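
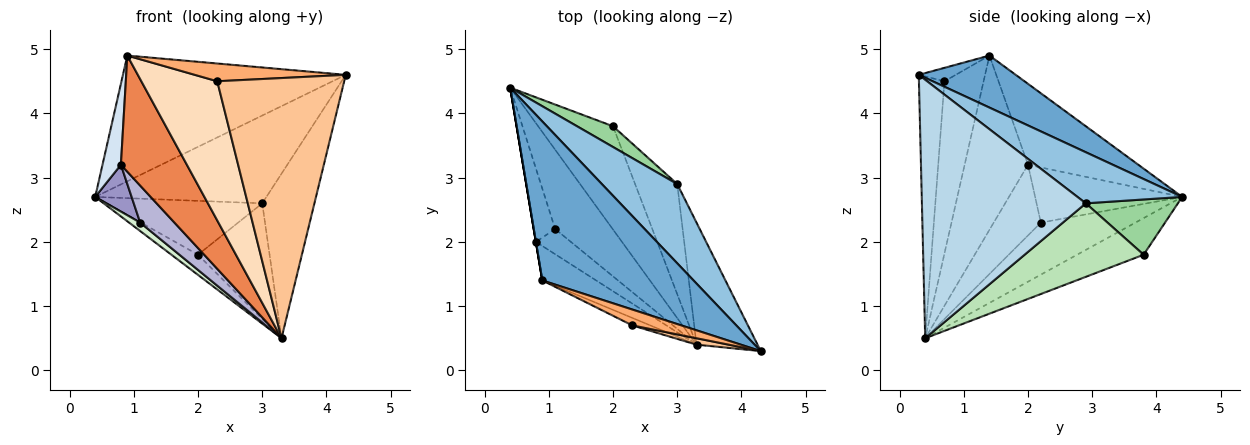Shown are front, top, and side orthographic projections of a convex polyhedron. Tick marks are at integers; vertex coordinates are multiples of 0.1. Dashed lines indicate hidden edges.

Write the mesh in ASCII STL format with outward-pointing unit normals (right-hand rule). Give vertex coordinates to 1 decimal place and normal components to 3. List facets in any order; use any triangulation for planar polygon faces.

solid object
 facet normal 0.261 0.599 0.757
  outer loop
   vertex 0.9 1.4 4.9
   vertex 4.3 0.3 4.6
   vertex 0.4 4.4 2.7
  endloop
 endfacet
 facet normal 0.413 0.676 0.610
  outer loop
   vertex 3.0 2.9 2.6
   vertex 0.4 4.4 2.7
   vertex 4.3 0.3 4.6
  endloop
 endfacet
 facet normal 0.930 0.296 -0.220
  outer loop
   vertex 3.0 2.9 2.6
   vertex 4.3 0.3 4.6
   vertex 3.3 0.4 0.5
  endloop
 endfacet
 facet normal -0.986 -0.164 0.000
  outer loop
   vertex 0.8 2.0 3.2
   vertex 0.9 1.4 4.9
   vertex 0.4 4.4 2.7
  endloop
 endfacet
 facet normal -0.677 -0.705 -0.209
  outer loop
   vertex 0.8 2.0 3.2
   vertex 3.3 0.4 0.5
   vertex 0.9 1.4 4.9
  endloop
 endfacet
 facet normal -0.179 -0.734 0.656
  outer loop
   vertex 2.3 0.7 4.5
   vertex 4.3 0.3 4.6
   vertex 0.9 1.4 4.9
  endloop
 endfacet
 facet normal -0.197 -0.980 0.024
  outer loop
   vertex 2.3 0.7 4.5
   vertex 3.3 0.4 0.5
   vertex 4.3 0.3 4.6
  endloop
 endfacet
 facet normal -0.458 -0.888 -0.048
  outer loop
   vertex 2.3 0.7 4.5
   vertex 0.9 1.4 4.9
   vertex 3.3 0.4 0.5
  endloop
 endfacet
 facet normal -0.433 0.173 -0.885
  outer loop
   vertex 2.0 3.8 1.8
   vertex 3.3 0.4 0.5
   vertex 0.4 4.4 2.7
  endloop
 endfacet
 facet normal 0.483 0.817 0.315
  outer loop
   vertex 2.0 3.8 1.8
   vertex 0.4 4.4 2.7
   vertex 3.0 2.9 2.6
  endloop
 endfacet
 facet normal 0.769 0.463 -0.441
  outer loop
   vertex 2.0 3.8 1.8
   vertex 3.0 2.9 2.6
   vertex 3.3 0.4 0.5
  endloop
 endfacet
 facet normal -0.669 -0.078 -0.739
  outer loop
   vertex 1.1 2.2 2.3
   vertex 0.4 4.4 2.7
   vertex 3.3 0.4 0.5
  endloop
 endfacet
 facet normal -0.908 -0.225 -0.353
  outer loop
   vertex 1.1 2.2 2.3
   vertex 0.8 2.0 3.2
   vertex 0.4 4.4 2.7
  endloop
 endfacet
 facet normal -0.751 -0.546 -0.372
  outer loop
   vertex 1.1 2.2 2.3
   vertex 3.3 0.4 0.5
   vertex 0.8 2.0 3.2
  endloop
 endfacet
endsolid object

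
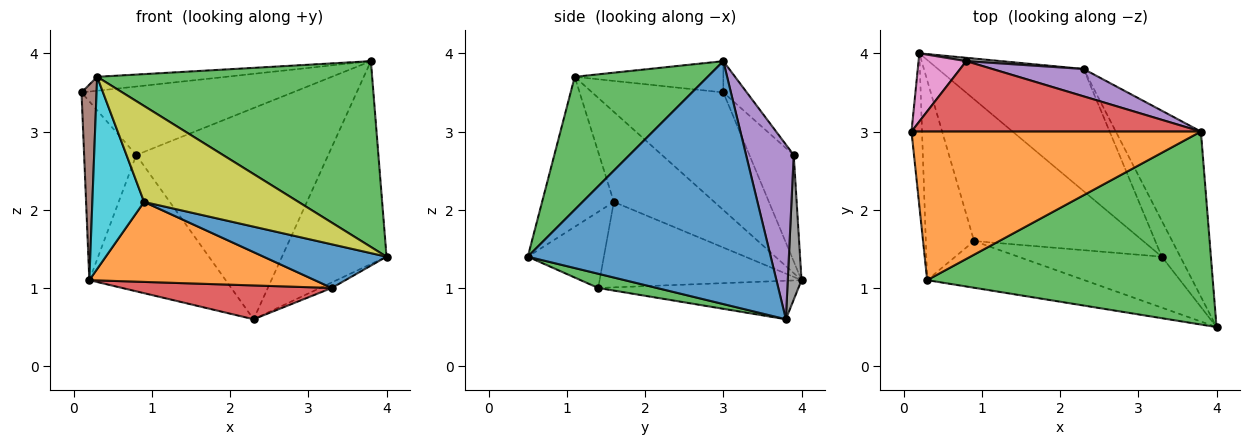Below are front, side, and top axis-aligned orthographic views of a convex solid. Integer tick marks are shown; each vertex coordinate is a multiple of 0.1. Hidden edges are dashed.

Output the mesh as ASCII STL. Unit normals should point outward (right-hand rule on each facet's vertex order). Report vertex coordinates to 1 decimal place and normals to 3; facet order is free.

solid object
 facet normal 0.874 0.376 -0.306
  outer loop
   vertex 2.3 3.8 0.6
   vertex 3.8 3.0 3.9
   vertex 4.0 0.5 1.4
  endloop
 endfacet
 facet normal -0.107 0.093 0.990
  outer loop
   vertex 0.3 1.1 3.7
   vertex 3.8 3.0 3.9
   vertex 0.1 3.0 3.5
  endloop
 endfacet
 facet normal 0.318 -0.658 0.683
  outer loop
   vertex 0.3 1.1 3.7
   vertex 4.0 0.5 1.4
   vertex 3.8 3.0 3.9
  endloop
 endfacet
 facet normal -0.077 0.695 0.715
  outer loop
   vertex 0.8 3.9 2.7
   vertex 0.1 3.0 3.5
   vertex 3.8 3.0 3.9
  endloop
 endfacet
 facet normal 0.239 0.963 0.125
  outer loop
   vertex 0.8 3.9 2.7
   vertex 3.8 3.0 3.9
   vertex 2.3 3.8 0.6
  endloop
 endfacet
 facet normal -0.990 -0.113 -0.089
  outer loop
   vertex 0.2 4.0 1.1
   vertex 0.3 1.1 3.7
   vertex 0.1 3.0 3.5
  endloop
 endfacet
 facet normal -0.622 0.732 0.279
  outer loop
   vertex 0.2 4.0 1.1
   vertex 0.1 3.0 3.5
   vertex 0.8 3.9 2.7
  endloop
 endfacet
 facet normal 0.101 0.995 0.024
  outer loop
   vertex 0.2 4.0 1.1
   vertex 0.8 3.9 2.7
   vertex 2.3 3.8 0.6
  endloop
 endfacet
 facet normal -0.386 -0.830 -0.404
  outer loop
   vertex 0.9 1.6 2.1
   vertex 4.0 0.5 1.4
   vertex 0.3 1.1 3.7
  endloop
 endfacet
 facet normal -0.803 -0.413 -0.430
  outer loop
   vertex 0.9 1.6 2.1
   vertex 0.3 1.1 3.7
   vertex 0.2 4.0 1.1
  endloop
 endfacet
 facet normal -0.373 -0.603 -0.705
  outer loop
   vertex 3.3 1.4 1.0
   vertex 4.0 0.5 1.4
   vertex 0.9 1.6 2.1
  endloop
 endfacet
 facet normal -0.403 -0.450 -0.797
  outer loop
   vertex 3.3 1.4 1.0
   vertex 0.9 1.6 2.1
   vertex 0.2 4.0 1.1
  endloop
 endfacet
 facet normal 0.605 0.121 -0.787
  outer loop
   vertex 3.3 1.4 1.0
   vertex 2.3 3.8 0.6
   vertex 4.0 0.5 1.4
  endloop
 endfacet
 facet normal -0.247 -0.259 -0.934
  outer loop
   vertex 3.3 1.4 1.0
   vertex 0.2 4.0 1.1
   vertex 2.3 3.8 0.6
  endloop
 endfacet
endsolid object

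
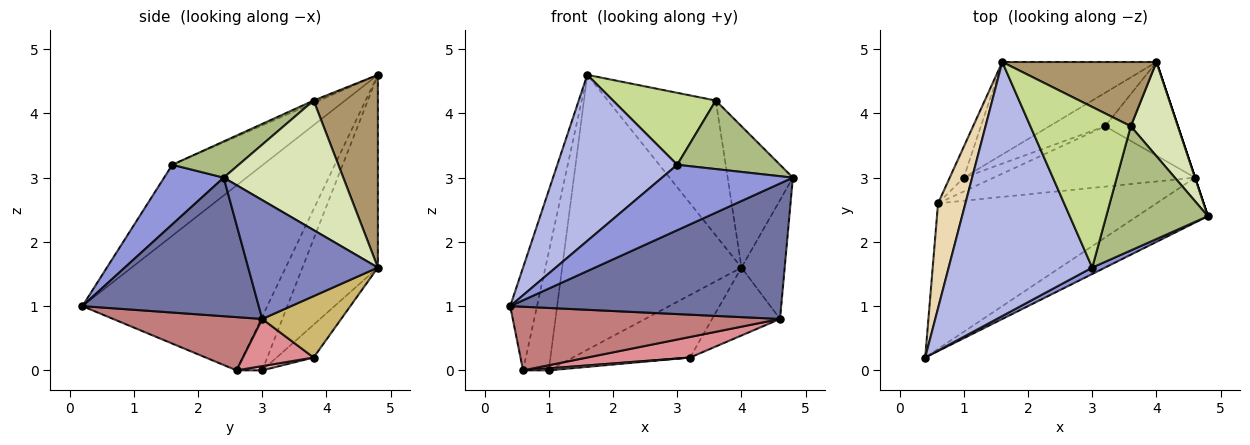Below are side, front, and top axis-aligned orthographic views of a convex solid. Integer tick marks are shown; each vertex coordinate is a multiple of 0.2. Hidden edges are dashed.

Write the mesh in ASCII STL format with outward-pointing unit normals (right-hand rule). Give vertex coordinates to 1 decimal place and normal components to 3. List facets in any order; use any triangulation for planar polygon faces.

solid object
 facet normal 0.526 -0.807 -0.268
  outer loop
   vertex 4.6 3.0 0.8
   vertex 4.8 2.4 3.0
   vertex 0.4 0.2 1.0
  endloop
 endfacet
 facet normal 0.949 0.316 0.000
  outer loop
   vertex 4.6 3.0 0.8
   vertex 4.0 4.8 1.6
   vertex 4.8 2.4 3.0
  endloop
 endfacet
 facet normal 0.413 -0.906 0.089
  outer loop
   vertex 3.0 1.6 3.2
   vertex 0.4 0.2 1.0
   vertex 4.8 2.4 3.0
  endloop
 endfacet
 facet normal -0.382 -0.506 0.773
  outer loop
   vertex 3.0 1.6 3.2
   vertex 1.6 4.8 4.6
   vertex 0.4 0.2 1.0
  endloop
 endfacet
 facet normal -0.370 0.880 -0.296
  outer loop
   vertex 1.0 3.0 0.0
   vertex 1.6 4.8 4.6
   vertex 4.0 4.8 1.6
  endloop
 endfacet
 facet normal 0.298 -0.461 0.836
  outer loop
   vertex 3.6 3.8 4.2
   vertex 3.0 1.6 3.2
   vertex 4.8 2.4 3.0
  endloop
 endfacet
 facet normal -0.022 -0.409 0.912
  outer loop
   vertex 3.6 3.8 4.2
   vertex 1.6 4.8 4.6
   vertex 3.0 1.6 3.2
  endloop
 endfacet
 facet normal 0.836 0.456 0.304
  outer loop
   vertex 3.6 3.8 4.2
   vertex 4.8 2.4 3.0
   vertex 4.0 4.8 1.6
  endloop
 endfacet
 facet normal 0.473 0.795 0.379
  outer loop
   vertex 3.6 3.8 4.2
   vertex 4.0 4.8 1.6
   vertex 1.6 4.8 4.6
  endloop
 endfacet
 facet normal 0.564 0.485 -0.669
  outer loop
   vertex 3.2 3.8 0.2
   vertex 4.0 4.8 1.6
   vertex 4.6 3.0 0.8
  endloop
 endfacet
 facet normal -0.268 0.850 -0.454
  outer loop
   vertex 3.2 3.8 0.2
   vertex 1.0 3.0 0.0
   vertex 4.0 4.8 1.6
  endloop
 endfacet
 facet normal -0.979 0.142 0.145
  outer loop
   vertex 0.6 2.6 0.0
   vertex 0.4 0.2 1.0
   vertex 1.6 4.8 4.6
  endloop
 endfacet
 facet normal -0.695 0.695 -0.181
  outer loop
   vertex 0.6 2.6 0.0
   vertex 1.6 4.8 4.6
   vertex 1.0 3.0 0.0
  endloop
 endfacet
 facet normal 0.218 -0.391 -0.894
  outer loop
   vertex 0.6 2.6 0.0
   vertex 4.6 3.0 0.8
   vertex 0.4 0.2 1.0
  endloop
 endfacet
 facet normal 0.216 -0.315 -0.924
  outer loop
   vertex 0.6 2.6 0.0
   vertex 3.2 3.8 0.2
   vertex 4.6 3.0 0.8
  endloop
 endfacet
 facet normal 0.140 -0.140 -0.980
  outer loop
   vertex 0.6 2.6 0.0
   vertex 1.0 3.0 0.0
   vertex 3.2 3.8 0.2
  endloop
 endfacet
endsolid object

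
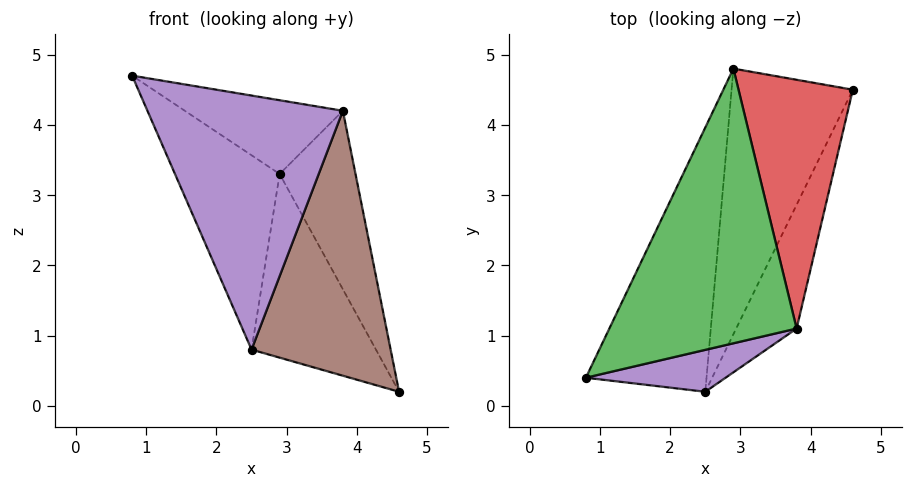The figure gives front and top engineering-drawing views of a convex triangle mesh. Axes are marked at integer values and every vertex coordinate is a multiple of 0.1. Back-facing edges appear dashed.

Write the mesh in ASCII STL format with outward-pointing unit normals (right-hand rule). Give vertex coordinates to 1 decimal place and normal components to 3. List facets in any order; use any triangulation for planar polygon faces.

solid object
 facet normal -0.872 0.290 -0.395
  outer loop
   vertex 2.5 0.2 0.8
   vertex 0.8 0.4 4.7
   vertex 2.9 4.8 3.3
  endloop
 endfacet
 facet normal -0.814 0.331 -0.478
  outer loop
   vertex 2.5 0.2 0.8
   vertex 2.9 4.8 3.3
   vertex 4.6 4.5 0.2
  endloop
 endfacet
 facet normal 0.100 0.258 0.961
  outer loop
   vertex 3.8 1.1 4.2
   vertex 2.9 4.8 3.3
   vertex 0.8 0.4 4.7
  endloop
 endfacet
 facet normal 0.846 0.311 0.434
  outer loop
   vertex 3.8 1.1 4.2
   vertex 4.6 4.5 0.2
   vertex 2.9 4.8 3.3
  endloop
 endfacet
 facet normal 0.249 -0.956 0.158
  outer loop
   vertex 3.8 1.1 4.2
   vertex 0.8 0.4 4.7
   vertex 2.5 0.2 0.8
  endloop
 endfacet
 facet normal 0.866 -0.453 -0.211
  outer loop
   vertex 3.8 1.1 4.2
   vertex 2.5 0.2 0.8
   vertex 4.6 4.5 0.2
  endloop
 endfacet
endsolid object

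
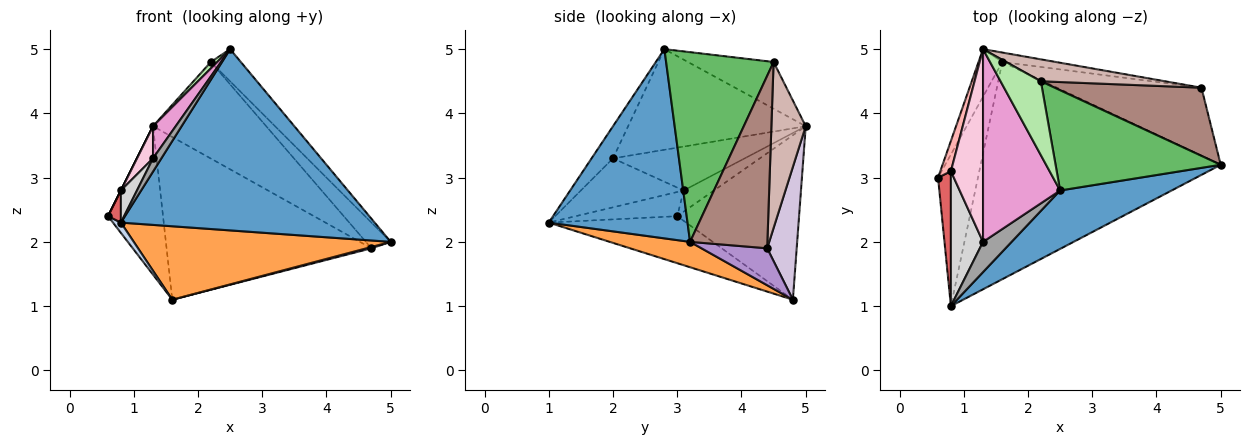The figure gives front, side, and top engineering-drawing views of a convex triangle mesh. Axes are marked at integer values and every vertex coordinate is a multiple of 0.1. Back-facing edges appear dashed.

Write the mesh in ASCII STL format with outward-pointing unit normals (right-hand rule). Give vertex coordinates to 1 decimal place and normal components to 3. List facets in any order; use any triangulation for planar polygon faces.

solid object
 facet normal 0.462 -0.844 0.272
  outer loop
   vertex 2.5 2.8 5.0
   vertex 0.8 1.0 2.3
   vertex 5.0 3.2 2.0
  endloop
 endfacet
 facet normal -0.762 -0.044 -0.647
  outer loop
   vertex 1.6 4.8 1.1
   vertex 0.8 1.0 2.3
   vertex 0.6 3.0 2.4
  endloop
 endfacet
 facet normal 0.100 -0.319 -0.943
  outer loop
   vertex 1.6 4.8 1.1
   vertex 5.0 3.2 2.0
   vertex 0.8 1.0 2.3
  endloop
 endfacet
 facet normal -0.904 0.408 -0.131
  outer loop
   vertex 1.6 4.8 1.1
   vertex 0.6 3.0 2.4
   vertex 1.3 5.0 3.8
  endloop
 endfacet
 facet normal 0.738 0.206 0.643
  outer loop
   vertex 2.2 4.5 4.8
   vertex 2.5 2.8 5.0
   vertex 5.0 3.2 2.0
  endloop
 endfacet
 facet normal -0.756 -0.057 0.652
  outer loop
   vertex 2.2 4.5 4.8
   vertex 1.3 5.0 3.8
   vertex 2.5 2.8 5.0
  endloop
 endfacet
 facet normal -0.878 -0.111 0.467
  outer loop
   vertex 0.8 3.1 2.8
   vertex 0.6 3.0 2.4
   vertex 0.8 1.0 2.3
  endloop
 endfacet
 facet normal -0.894 0.000 0.447
  outer loop
   vertex 0.8 3.1 2.8
   vertex 1.3 5.0 3.8
   vertex 0.6 3.0 2.4
  endloop
 endfacet
 facet normal 0.248 -0.019 -0.969
  outer loop
   vertex 4.7 4.4 1.9
   vertex 5.0 3.2 2.0
   vertex 1.6 4.8 1.1
  endloop
 endfacet
 facet normal 0.142 0.988 -0.057
  outer loop
   vertex 4.7 4.4 1.9
   vertex 1.6 4.8 1.1
   vertex 1.3 5.0 3.8
  endloop
 endfacet
 facet normal 0.740 0.237 0.630
  outer loop
   vertex 4.7 4.4 1.9
   vertex 2.2 4.5 4.8
   vertex 5.0 3.2 2.0
  endloop
 endfacet
 facet normal 0.284 0.935 0.212
  outer loop
   vertex 4.7 4.4 1.9
   vertex 1.3 5.0 3.8
   vertex 2.2 4.5 4.8
  endloop
 endfacet
 facet normal -0.790 -0.101 0.605
  outer loop
   vertex 1.3 2.0 3.3
   vertex 2.5 2.8 5.0
   vertex 1.3 5.0 3.8
  endloop
 endfacet
 facet normal -0.803 -0.098 0.588
  outer loop
   vertex 1.3 2.0 3.3
   vertex 1.3 5.0 3.8
   vertex 0.8 3.1 2.8
  endloop
 endfacet
 facet normal -0.718 -0.279 0.638
  outer loop
   vertex 1.3 2.0 3.3
   vertex 0.8 1.0 2.3
   vertex 2.5 2.8 5.0
  endloop
 endfacet
 facet normal -0.829 -0.130 0.544
  outer loop
   vertex 1.3 2.0 3.3
   vertex 0.8 3.1 2.8
   vertex 0.8 1.0 2.3
  endloop
 endfacet
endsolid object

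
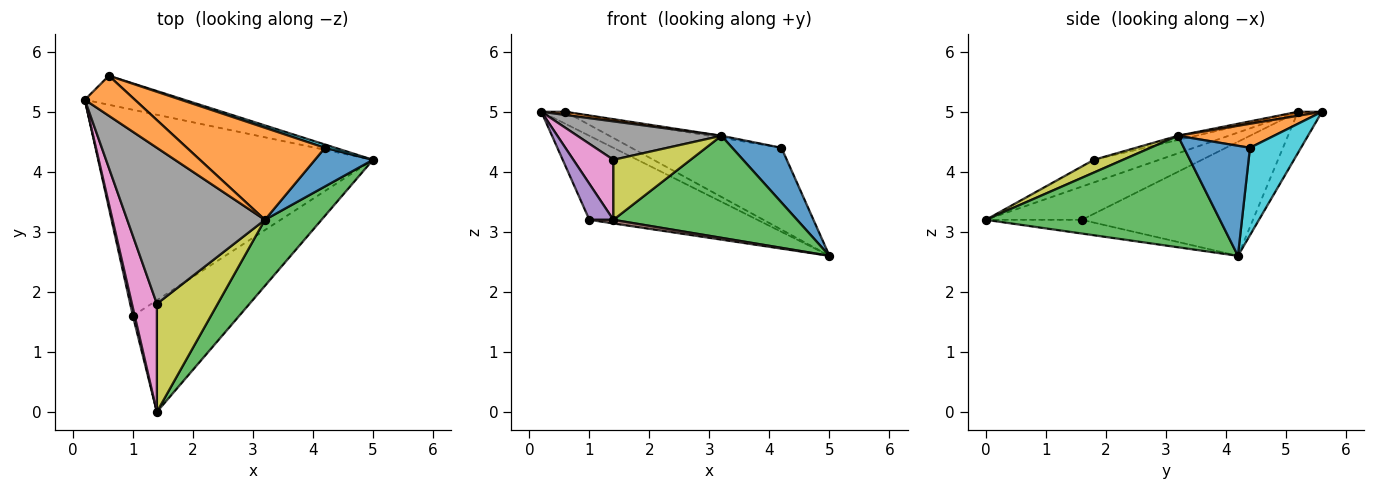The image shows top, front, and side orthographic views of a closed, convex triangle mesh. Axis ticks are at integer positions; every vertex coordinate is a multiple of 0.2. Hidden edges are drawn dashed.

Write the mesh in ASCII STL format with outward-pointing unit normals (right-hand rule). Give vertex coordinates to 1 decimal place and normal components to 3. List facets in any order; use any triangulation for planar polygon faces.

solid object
 facet normal -0.357 0.357 -0.863
  outer loop
   vertex 0.6 5.6 5.0
   vertex 5.0 4.2 2.6
   vertex 0.2 5.2 5.0
  endloop
 endfacet
 facet normal 0.079 -0.079 0.994
  outer loop
   vertex 3.2 3.2 4.6
   vertex 0.6 5.6 5.0
   vertex 0.2 5.2 5.0
  endloop
 endfacet
 facet normal 0.731 -0.573 0.371
  outer loop
   vertex 3.2 3.2 4.6
   vertex 1.4 0.0 3.2
   vertex 5.0 4.2 2.6
  endloop
 endfacet
 facet normal -0.359 0.352 -0.864
  outer loop
   vertex 1.0 1.6 3.2
   vertex 0.2 5.2 5.0
   vertex 5.0 4.2 2.6
  endloop
 endfacet
 facet normal -0.969 -0.242 0.054
  outer loop
   vertex 1.0 1.6 3.2
   vertex 1.4 0.0 3.2
   vertex 0.2 5.2 5.0
  endloop
 endfacet
 facet normal -0.128 -0.032 -0.991
  outer loop
   vertex 1.0 1.6 3.2
   vertex 5.0 4.2 2.6
   vertex 1.4 0.0 3.2
  endloop
 endfacet
 facet normal -0.621 -0.380 0.685
  outer loop
   vertex 1.4 1.8 4.2
   vertex 0.2 5.2 5.0
   vertex 1.4 0.0 3.2
  endloop
 endfacet
 facet normal -0.030 -0.239 0.971
  outer loop
   vertex 1.4 1.8 4.2
   vertex 3.2 3.2 4.6
   vertex 0.2 5.2 5.0
  endloop
 endfacet
 facet normal 0.180 -0.478 0.860
  outer loop
   vertex 1.4 1.8 4.2
   vertex 1.4 0.0 3.2
   vertex 3.2 3.2 4.6
  endloop
 endfacet
 facet normal 0.322 0.946 0.038
  outer loop
   vertex 4.2 4.4 4.4
   vertex 5.0 4.2 2.6
   vertex 0.6 5.6 5.0
  endloop
 endfacet
 facet normal 0.738 -0.550 0.389
  outer loop
   vertex 4.2 4.4 4.4
   vertex 3.2 3.2 4.6
   vertex 5.0 4.2 2.6
  endloop
 endfacet
 facet normal 0.171 0.021 0.985
  outer loop
   vertex 4.2 4.4 4.4
   vertex 0.6 5.6 5.0
   vertex 3.2 3.2 4.6
  endloop
 endfacet
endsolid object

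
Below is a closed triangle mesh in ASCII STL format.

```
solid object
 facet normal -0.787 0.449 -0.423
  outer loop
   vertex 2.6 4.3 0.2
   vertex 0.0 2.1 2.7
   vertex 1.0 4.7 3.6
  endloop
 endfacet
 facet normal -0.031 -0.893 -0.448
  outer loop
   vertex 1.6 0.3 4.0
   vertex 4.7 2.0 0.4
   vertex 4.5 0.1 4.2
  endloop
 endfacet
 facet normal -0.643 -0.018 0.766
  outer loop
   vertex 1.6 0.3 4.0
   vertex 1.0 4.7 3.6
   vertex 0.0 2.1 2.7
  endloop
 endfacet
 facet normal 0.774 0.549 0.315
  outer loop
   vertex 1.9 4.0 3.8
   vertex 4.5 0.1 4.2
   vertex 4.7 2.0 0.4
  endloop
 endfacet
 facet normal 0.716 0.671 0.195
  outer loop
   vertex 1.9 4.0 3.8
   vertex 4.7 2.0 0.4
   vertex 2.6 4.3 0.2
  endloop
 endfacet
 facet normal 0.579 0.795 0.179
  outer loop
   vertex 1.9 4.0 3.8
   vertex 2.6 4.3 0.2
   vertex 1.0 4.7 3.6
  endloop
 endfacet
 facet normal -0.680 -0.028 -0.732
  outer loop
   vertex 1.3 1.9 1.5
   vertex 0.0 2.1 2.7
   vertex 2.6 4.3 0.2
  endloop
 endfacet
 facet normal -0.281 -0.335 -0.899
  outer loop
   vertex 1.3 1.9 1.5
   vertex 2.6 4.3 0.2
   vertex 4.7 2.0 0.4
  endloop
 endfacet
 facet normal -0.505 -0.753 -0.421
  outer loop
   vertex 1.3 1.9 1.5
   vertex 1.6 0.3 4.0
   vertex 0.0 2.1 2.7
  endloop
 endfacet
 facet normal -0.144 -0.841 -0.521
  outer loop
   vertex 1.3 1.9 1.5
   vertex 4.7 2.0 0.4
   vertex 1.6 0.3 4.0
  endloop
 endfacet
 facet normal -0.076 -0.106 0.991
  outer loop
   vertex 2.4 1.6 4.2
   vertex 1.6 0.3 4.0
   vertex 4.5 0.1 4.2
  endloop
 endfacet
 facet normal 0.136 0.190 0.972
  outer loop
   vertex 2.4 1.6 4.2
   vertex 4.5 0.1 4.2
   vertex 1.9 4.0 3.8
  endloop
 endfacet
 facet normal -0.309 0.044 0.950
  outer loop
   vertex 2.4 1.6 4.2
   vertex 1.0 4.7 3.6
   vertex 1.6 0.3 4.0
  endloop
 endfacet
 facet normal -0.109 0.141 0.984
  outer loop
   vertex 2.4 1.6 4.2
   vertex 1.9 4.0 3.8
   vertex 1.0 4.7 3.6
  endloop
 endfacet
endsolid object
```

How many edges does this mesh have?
21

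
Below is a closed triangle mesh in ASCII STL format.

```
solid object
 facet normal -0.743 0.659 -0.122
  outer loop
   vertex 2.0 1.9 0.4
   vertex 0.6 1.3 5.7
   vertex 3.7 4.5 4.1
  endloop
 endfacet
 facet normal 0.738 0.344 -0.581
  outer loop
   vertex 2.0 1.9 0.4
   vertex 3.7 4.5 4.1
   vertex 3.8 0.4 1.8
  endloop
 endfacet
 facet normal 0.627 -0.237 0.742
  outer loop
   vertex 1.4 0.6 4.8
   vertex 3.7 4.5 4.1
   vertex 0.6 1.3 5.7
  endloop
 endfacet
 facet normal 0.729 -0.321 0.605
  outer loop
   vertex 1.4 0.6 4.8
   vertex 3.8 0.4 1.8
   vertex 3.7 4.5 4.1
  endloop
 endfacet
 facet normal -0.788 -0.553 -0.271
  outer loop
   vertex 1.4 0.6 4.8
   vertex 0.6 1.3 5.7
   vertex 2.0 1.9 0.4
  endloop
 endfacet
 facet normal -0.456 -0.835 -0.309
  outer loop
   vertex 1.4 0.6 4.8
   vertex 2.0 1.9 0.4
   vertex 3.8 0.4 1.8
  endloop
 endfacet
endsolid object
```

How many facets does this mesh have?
6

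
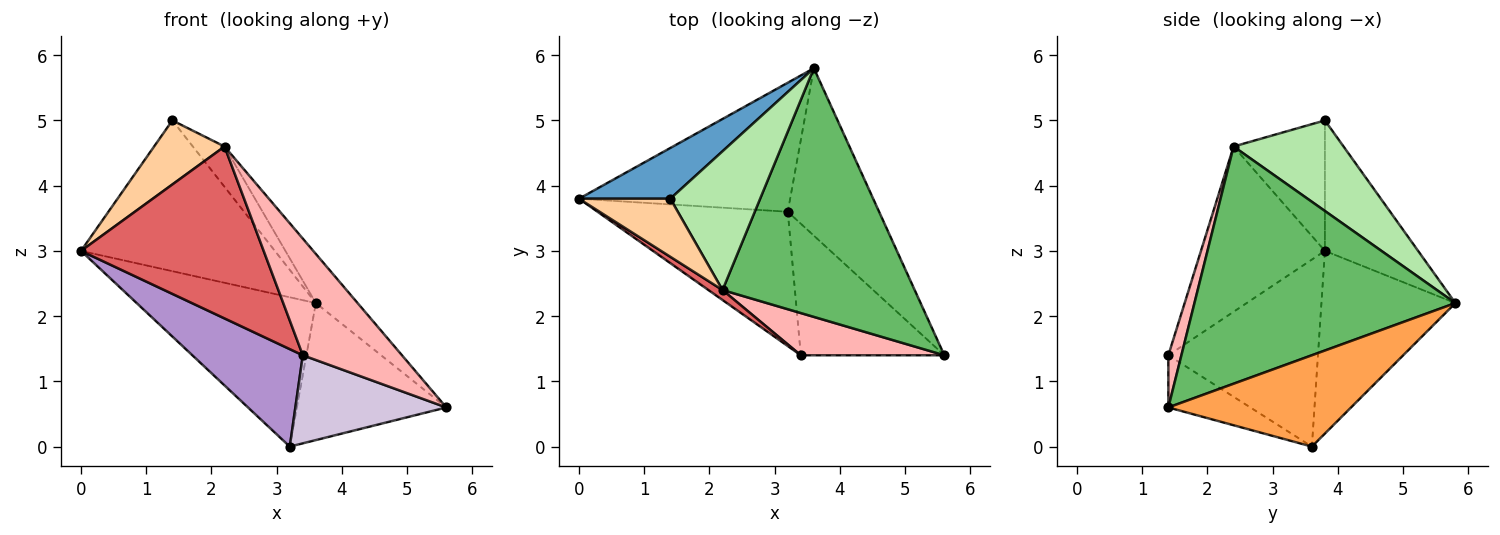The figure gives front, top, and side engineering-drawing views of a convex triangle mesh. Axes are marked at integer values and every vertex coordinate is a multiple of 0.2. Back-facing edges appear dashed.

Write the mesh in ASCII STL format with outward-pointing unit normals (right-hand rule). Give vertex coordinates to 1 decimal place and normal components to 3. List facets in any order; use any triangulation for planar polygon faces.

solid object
 facet normal -0.415 0.862 0.290
  outer loop
   vertex 1.4 3.8 5.0
   vertex 3.6 5.8 2.2
   vertex 0.0 3.8 3.0
  endloop
 endfacet
 facet normal -0.492 0.659 -0.569
  outer loop
   vertex 3.2 3.6 0.0
   vertex 0.0 3.8 3.0
   vertex 3.6 5.8 2.2
  endloop
 endfacet
 facet normal 0.612 0.501 -0.612
  outer loop
   vertex 3.2 3.6 0.0
   vertex 3.6 5.8 2.2
   vertex 5.6 1.4 0.6
  endloop
 endfacet
 facet normal -0.693 -0.534 0.485
  outer loop
   vertex 2.2 2.4 4.6
   vertex 1.4 3.8 5.0
   vertex 0.0 3.8 3.0
  endloop
 endfacet
 facet normal 0.771 0.123 0.625
  outer loop
   vertex 2.2 2.4 4.6
   vertex 5.6 1.4 0.6
   vertex 3.6 5.8 2.2
  endloop
 endfacet
 facet normal 0.696 0.200 0.690
  outer loop
   vertex 2.2 2.4 4.6
   vertex 3.6 5.8 2.2
   vertex 1.4 3.8 5.0
  endloop
 endfacet
 facet normal -0.561 -0.827 0.048
  outer loop
   vertex 3.4 1.4 1.4
   vertex 2.2 2.4 4.6
   vertex 0.0 3.8 3.0
  endloop
 endfacet
 facet normal 0.123 -0.933 0.338
  outer loop
   vertex 3.4 1.4 1.4
   vertex 5.6 1.4 0.6
   vertex 2.2 2.4 4.6
  endloop
 endfacet
 facet normal -0.623 -0.460 -0.633
  outer loop
   vertex 3.4 1.4 1.4
   vertex 0.0 3.8 3.0
   vertex 3.2 3.6 0.0
  endloop
 endfacet
 facet normal -0.289 -0.533 -0.795
  outer loop
   vertex 3.4 1.4 1.4
   vertex 3.2 3.6 0.0
   vertex 5.6 1.4 0.6
  endloop
 endfacet
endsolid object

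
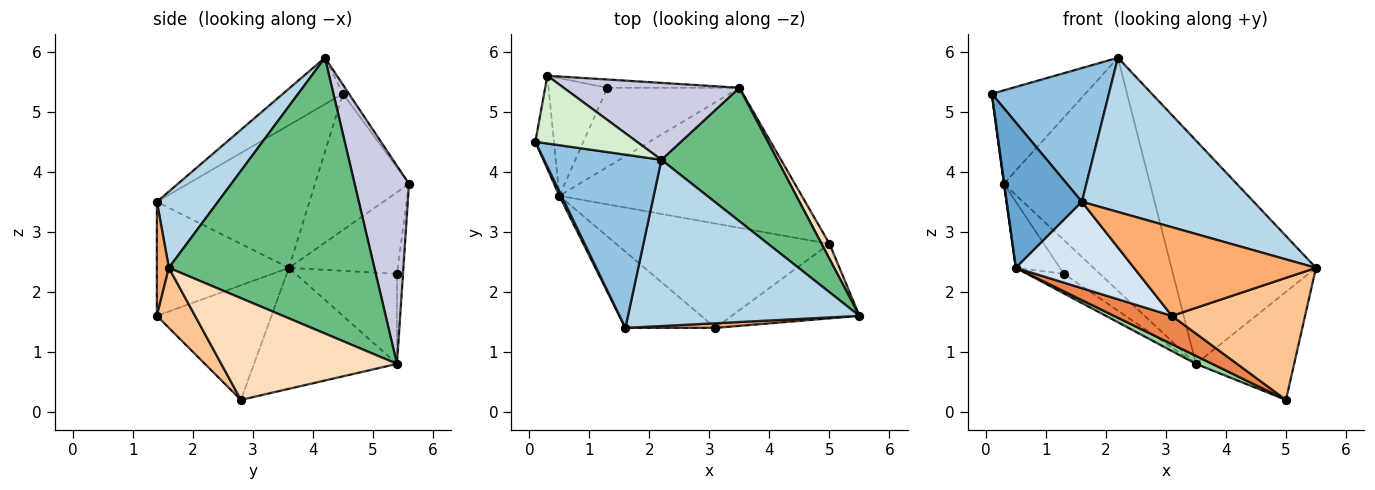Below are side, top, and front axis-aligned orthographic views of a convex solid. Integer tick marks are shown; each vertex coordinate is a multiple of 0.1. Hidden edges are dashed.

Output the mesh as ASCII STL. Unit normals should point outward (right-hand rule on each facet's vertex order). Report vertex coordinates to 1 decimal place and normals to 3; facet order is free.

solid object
 facet normal -0.897 -0.442 0.013
  outer loop
   vertex 0.5 3.6 2.4
   vertex 1.6 1.4 3.5
   vertex 0.1 4.5 5.3
  endloop
 endfacet
 facet normal -0.299 -0.583 0.755
  outer loop
   vertex 2.2 4.2 5.9
   vertex 0.1 4.5 5.3
   vertex 1.6 1.4 3.5
  endloop
 endfacet
 facet normal 0.235 -0.661 0.713
  outer loop
   vertex 2.2 4.2 5.9
   vertex 1.6 1.4 3.5
   vertex 5.5 1.6 2.4
  endloop
 endfacet
 facet normal -0.642 -0.575 -0.507
  outer loop
   vertex 3.1 1.4 1.6
   vertex 1.6 1.4 3.5
   vertex 0.5 3.6 2.4
  endloop
 endfacet
 facet normal -0.460 -0.232 -0.857
  outer loop
   vertex 3.1 1.4 1.6
   vertex 0.5 3.6 2.4
   vertex 5.0 2.8 0.2
  endloop
 endfacet
 facet normal 0.066 -0.996 0.052
  outer loop
   vertex 3.1 1.4 1.6
   vertex 5.5 1.6 2.4
   vertex 1.6 1.4 3.5
  endloop
 endfacet
 facet normal 0.238 -0.829 -0.506
  outer loop
   vertex 3.1 1.4 1.6
   vertex 5.0 2.8 0.2
   vertex 5.5 1.6 2.4
  endloop
 endfacet
 facet normal 0.871 0.487 0.068
  outer loop
   vertex 3.5 5.4 0.8
   vertex 5.5 1.6 2.4
   vertex 5.0 2.8 0.2
  endloop
 endfacet
 facet normal 0.774 0.544 0.325
  outer loop
   vertex 3.5 5.4 0.8
   vertex 2.2 4.2 5.9
   vertex 5.5 1.6 2.4
  endloop
 endfacet
 facet normal -0.446 -0.051 -0.894
  outer loop
   vertex 3.5 5.4 0.8
   vertex 5.0 2.8 0.2
   vertex 0.5 3.6 2.4
  endloop
 endfacet
 facet normal -0.552 0.200 -0.809
  outer loop
   vertex 3.5 5.4 0.8
   vertex 0.5 3.6 2.4
   vertex 1.3 5.4 2.3
  endloop
 endfacet
 facet normal -0.052 0.809 0.586
  outer loop
   vertex 0.3 5.6 3.8
   vertex 0.1 4.5 5.3
   vertex 2.2 4.2 5.9
  endloop
 endfacet
 facet normal -0.991 -0.004 -0.135
  outer loop
   vertex 0.3 5.6 3.8
   vertex 0.5 3.6 2.4
   vertex 0.1 4.5 5.3
  endloop
 endfacet
 facet normal -0.771 0.312 -0.555
  outer loop
   vertex 0.3 5.6 3.8
   vertex 1.3 5.4 2.3
   vertex 0.5 3.6 2.4
  endloop
 endfacet
 facet normal 0.333 0.895 0.296
  outer loop
   vertex 0.3 5.6 3.8
   vertex 2.2 4.2 5.9
   vertex 3.5 5.4 0.8
  endloop
 endfacet
 facet normal -0.160 0.959 -0.234
  outer loop
   vertex 0.3 5.6 3.8
   vertex 3.5 5.4 0.8
   vertex 1.3 5.4 2.3
  endloop
 endfacet
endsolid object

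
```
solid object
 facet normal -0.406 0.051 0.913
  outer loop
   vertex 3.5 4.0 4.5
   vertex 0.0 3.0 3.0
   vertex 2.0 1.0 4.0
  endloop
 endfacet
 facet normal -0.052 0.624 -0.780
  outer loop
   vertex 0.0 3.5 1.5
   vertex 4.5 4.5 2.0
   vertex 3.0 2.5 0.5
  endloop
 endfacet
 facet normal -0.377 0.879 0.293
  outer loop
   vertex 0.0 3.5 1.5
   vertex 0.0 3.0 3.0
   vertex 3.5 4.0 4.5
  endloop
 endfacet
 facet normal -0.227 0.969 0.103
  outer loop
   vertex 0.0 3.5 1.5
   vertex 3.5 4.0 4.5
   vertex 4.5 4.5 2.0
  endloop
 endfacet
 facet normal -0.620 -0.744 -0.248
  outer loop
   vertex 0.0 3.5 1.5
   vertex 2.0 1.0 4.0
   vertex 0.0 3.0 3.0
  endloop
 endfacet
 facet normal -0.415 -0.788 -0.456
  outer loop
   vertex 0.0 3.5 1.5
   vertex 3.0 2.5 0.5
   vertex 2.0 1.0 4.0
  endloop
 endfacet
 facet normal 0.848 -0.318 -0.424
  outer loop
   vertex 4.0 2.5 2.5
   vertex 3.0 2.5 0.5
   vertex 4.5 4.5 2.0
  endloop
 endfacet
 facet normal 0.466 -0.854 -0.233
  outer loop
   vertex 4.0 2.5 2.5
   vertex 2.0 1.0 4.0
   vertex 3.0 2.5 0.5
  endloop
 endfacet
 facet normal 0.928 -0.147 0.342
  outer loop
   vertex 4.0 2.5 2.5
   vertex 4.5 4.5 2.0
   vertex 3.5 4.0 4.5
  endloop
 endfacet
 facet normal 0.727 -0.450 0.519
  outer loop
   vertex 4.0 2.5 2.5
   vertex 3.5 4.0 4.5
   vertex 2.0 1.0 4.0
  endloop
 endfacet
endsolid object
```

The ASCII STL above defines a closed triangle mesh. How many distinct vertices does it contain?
7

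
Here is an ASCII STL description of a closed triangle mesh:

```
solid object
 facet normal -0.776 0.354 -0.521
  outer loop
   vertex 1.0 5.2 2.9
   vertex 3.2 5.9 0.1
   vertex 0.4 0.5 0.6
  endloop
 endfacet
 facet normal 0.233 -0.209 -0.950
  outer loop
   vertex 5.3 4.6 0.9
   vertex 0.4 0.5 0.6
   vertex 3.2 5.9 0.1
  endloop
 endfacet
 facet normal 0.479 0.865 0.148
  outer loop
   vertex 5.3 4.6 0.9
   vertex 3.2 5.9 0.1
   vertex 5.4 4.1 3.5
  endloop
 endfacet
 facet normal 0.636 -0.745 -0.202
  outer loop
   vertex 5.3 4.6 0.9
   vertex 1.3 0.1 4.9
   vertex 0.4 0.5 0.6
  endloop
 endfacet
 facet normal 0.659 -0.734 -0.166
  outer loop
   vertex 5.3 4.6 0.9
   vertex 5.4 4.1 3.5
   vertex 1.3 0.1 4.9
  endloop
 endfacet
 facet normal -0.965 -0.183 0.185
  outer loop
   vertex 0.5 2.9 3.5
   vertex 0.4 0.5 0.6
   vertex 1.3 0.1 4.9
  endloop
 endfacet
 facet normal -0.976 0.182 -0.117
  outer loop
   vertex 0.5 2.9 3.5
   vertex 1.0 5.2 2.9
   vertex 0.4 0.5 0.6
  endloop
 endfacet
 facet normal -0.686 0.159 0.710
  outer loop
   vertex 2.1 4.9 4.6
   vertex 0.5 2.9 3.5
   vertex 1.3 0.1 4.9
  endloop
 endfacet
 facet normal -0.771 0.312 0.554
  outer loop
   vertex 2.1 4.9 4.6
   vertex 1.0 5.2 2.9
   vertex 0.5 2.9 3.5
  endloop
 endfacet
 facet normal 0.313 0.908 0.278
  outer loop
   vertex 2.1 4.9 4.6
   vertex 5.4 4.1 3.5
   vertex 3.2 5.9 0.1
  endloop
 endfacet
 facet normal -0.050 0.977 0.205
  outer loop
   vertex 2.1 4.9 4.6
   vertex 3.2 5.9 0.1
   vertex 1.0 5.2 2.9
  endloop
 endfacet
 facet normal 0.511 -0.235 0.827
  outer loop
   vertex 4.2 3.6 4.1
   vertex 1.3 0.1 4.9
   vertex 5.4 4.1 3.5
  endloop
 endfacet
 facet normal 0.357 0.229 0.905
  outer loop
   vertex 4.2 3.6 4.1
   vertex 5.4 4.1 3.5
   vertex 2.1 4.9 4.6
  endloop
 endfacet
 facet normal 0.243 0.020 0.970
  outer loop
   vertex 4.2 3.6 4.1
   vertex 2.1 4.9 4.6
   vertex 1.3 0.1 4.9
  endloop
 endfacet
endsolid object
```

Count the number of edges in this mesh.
21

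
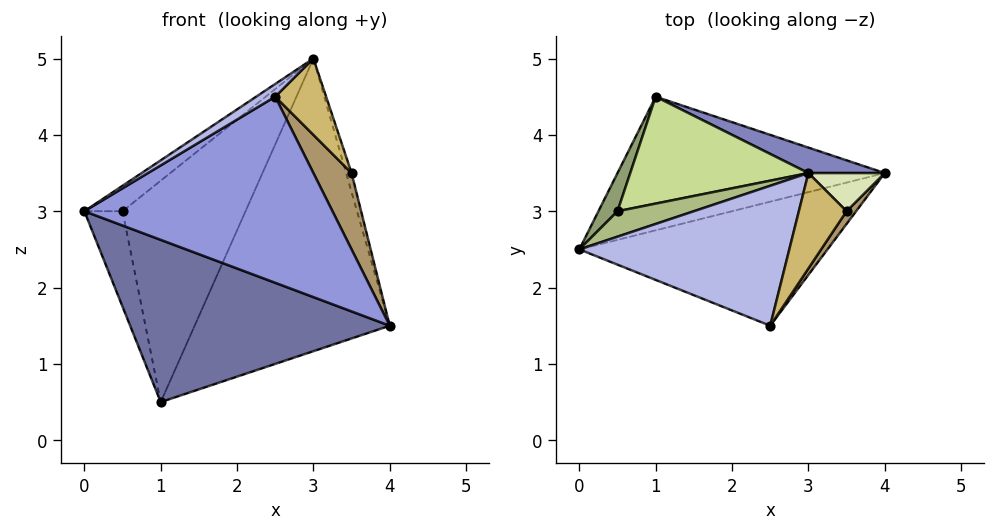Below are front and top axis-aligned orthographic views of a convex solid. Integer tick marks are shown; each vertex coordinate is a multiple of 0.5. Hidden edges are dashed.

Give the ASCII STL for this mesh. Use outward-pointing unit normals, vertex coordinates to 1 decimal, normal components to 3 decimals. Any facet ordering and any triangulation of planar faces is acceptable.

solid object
 facet normal -0.045 -0.771 -0.635
  outer loop
   vertex 1.0 4.5 0.5
   vertex 4.0 3.5 1.5
   vertex 0.0 2.5 3.0
  endloop
 endfacet
 facet normal 0.290 0.953 0.083
  outer loop
   vertex 3.0 3.5 5.0
   vertex 4.0 3.5 1.5
   vertex 1.0 4.5 0.5
  endloop
 endfacet
 facet normal 0.000 -0.832 -0.555
  outer loop
   vertex 2.5 1.5 4.5
   vertex 0.0 2.5 3.0
   vertex 4.0 3.5 1.5
  endloop
 endfacet
 facet normal -0.535 -0.076 0.841
  outer loop
   vertex 2.5 1.5 4.5
   vertex 3.0 3.5 5.0
   vertex 0.0 2.5 3.0
  endloop
 endfacet
 facet normal -0.680 0.680 0.272
  outer loop
   vertex 0.5 3.0 3.0
   vertex 1.0 4.5 0.5
   vertex 0.0 2.5 3.0
  endloop
 endfacet
 facet normal -0.577 0.577 0.577
  outer loop
   vertex 0.5 3.0 3.0
   vertex 0.0 2.5 3.0
   vertex 3.0 3.5 5.0
  endloop
 endfacet
 facet normal -0.467 0.796 0.384
  outer loop
   vertex 0.5 3.0 3.0
   vertex 3.0 3.5 5.0
   vertex 1.0 4.5 0.5
  endloop
 endfacet
 facet normal 0.953 0.136 0.272
  outer loop
   vertex 3.5 3.0 3.5
   vertex 4.0 3.5 1.5
   vertex 3.0 3.5 5.0
  endloop
 endfacet
 facet normal 0.854 -0.513 0.085
  outer loop
   vertex 3.5 3.0 3.5
   vertex 2.5 1.5 4.5
   vertex 4.0 3.5 1.5
  endloop
 endfacet
 facet normal 0.864 -0.314 0.393
  outer loop
   vertex 3.5 3.0 3.5
   vertex 3.0 3.5 5.0
   vertex 2.5 1.5 4.5
  endloop
 endfacet
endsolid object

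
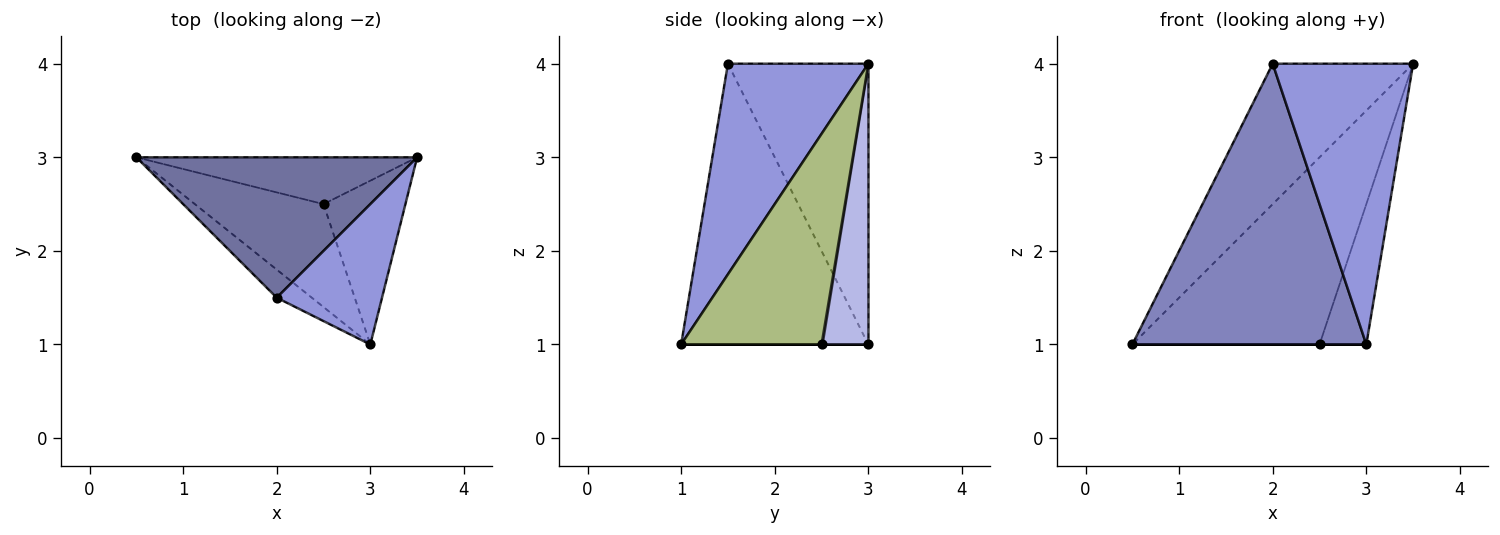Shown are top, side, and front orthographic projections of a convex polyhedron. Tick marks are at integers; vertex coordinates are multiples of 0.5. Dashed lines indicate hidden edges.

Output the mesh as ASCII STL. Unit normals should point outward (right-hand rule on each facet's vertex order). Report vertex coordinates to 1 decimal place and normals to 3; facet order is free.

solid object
 facet normal -0.577 0.577 0.577
  outer loop
   vertex 2.0 1.5 4.0
   vertex 3.5 3.0 4.0
   vertex 0.5 3.0 1.0
  endloop
 endfacet
 facet normal -0.623 -0.778 -0.078
  outer loop
   vertex 2.0 1.5 4.0
   vertex 0.5 3.0 1.0
   vertex 3.0 1.0 1.0
  endloop
 endfacet
 facet normal 0.667 -0.667 0.333
  outer loop
   vertex 2.0 1.5 4.0
   vertex 3.0 1.0 1.0
   vertex 3.5 3.0 4.0
  endloop
 endfacet
 facet normal 0.236 0.943 -0.236
  outer loop
   vertex 2.5 2.5 1.0
   vertex 0.5 3.0 1.0
   vertex 3.5 3.0 4.0
  endloop
 endfacet
 facet normal 0.000 0.000 -1.000
  outer loop
   vertex 2.5 2.5 1.0
   vertex 3.0 1.0 1.0
   vertex 0.5 3.0 1.0
  endloop
 endfacet
 facet normal 0.890 0.297 -0.346
  outer loop
   vertex 2.5 2.5 1.0
   vertex 3.5 3.0 4.0
   vertex 3.0 1.0 1.0
  endloop
 endfacet
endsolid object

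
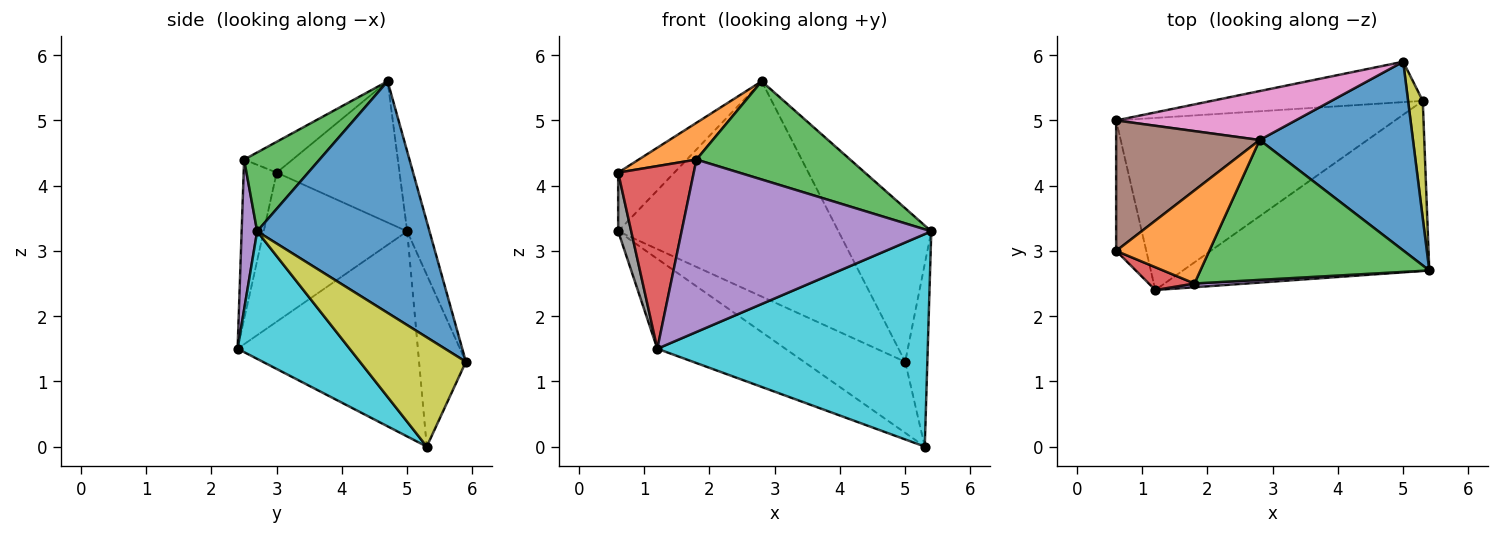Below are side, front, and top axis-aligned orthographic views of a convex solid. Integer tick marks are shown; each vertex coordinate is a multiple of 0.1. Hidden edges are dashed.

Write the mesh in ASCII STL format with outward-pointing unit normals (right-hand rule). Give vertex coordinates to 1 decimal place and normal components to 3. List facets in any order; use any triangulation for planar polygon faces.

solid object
 facet normal 0.761 0.410 0.504
  outer loop
   vertex 2.8 4.7 5.6
   vertex 5.4 2.7 3.3
   vertex 5.0 5.9 1.3
  endloop
 endfacet
 facet normal -0.294 -0.351 0.889
  outer loop
   vertex 1.8 2.5 4.4
   vertex 2.8 4.7 5.6
   vertex 0.6 3.0 4.2
  endloop
 endfacet
 facet normal 0.271 -0.553 0.788
  outer loop
   vertex 1.8 2.5 4.4
   vertex 5.4 2.7 3.3
   vertex 2.8 4.7 5.6
  endloop
 endfacet
 facet normal -0.398 -0.910 0.114
  outer loop
   vertex 1.8 2.5 4.4
   vertex 0.6 3.0 4.2
   vertex 1.2 2.4 1.5
  endloop
 endfacet
 facet normal 0.062 -0.998 0.022
  outer loop
   vertex 1.8 2.5 4.4
   vertex 1.2 2.4 1.5
   vertex 5.4 2.7 3.3
  endloop
 endfacet
 facet normal -0.668 0.305 0.679
  outer loop
   vertex 0.6 5.0 3.3
   vertex 0.6 3.0 4.2
   vertex 2.8 4.7 5.6
  endloop
 endfacet
 facet normal -0.098 0.970 0.221
  outer loop
   vertex 0.6 5.0 3.3
   vertex 2.8 4.7 5.6
   vertex 5.0 5.9 1.3
  endloop
 endfacet
 facet normal -0.976 -0.089 -0.197
  outer loop
   vertex 0.6 5.0 3.3
   vertex 1.2 2.4 1.5
   vertex 0.6 3.0 4.2
  endloop
 endfacet
 facet normal 0.971 0.203 0.130
  outer loop
   vertex 5.3 5.3 0.0
   vertex 5.0 5.9 1.3
   vertex 5.4 2.7 3.3
  endloop
 endfacet
 facet normal 0.308 -0.743 -0.595
  outer loop
   vertex 5.3 5.3 0.0
   vertex 5.4 2.7 3.3
   vertex 1.2 2.4 1.5
  endloop
 endfacet
 facet normal -0.373 0.807 -0.458
  outer loop
   vertex 5.3 5.3 0.0
   vertex 0.6 5.0 3.3
   vertex 5.0 5.9 1.3
  endloop
 endfacet
 facet normal -0.546 0.388 -0.742
  outer loop
   vertex 5.3 5.3 0.0
   vertex 1.2 2.4 1.5
   vertex 0.6 5.0 3.3
  endloop
 endfacet
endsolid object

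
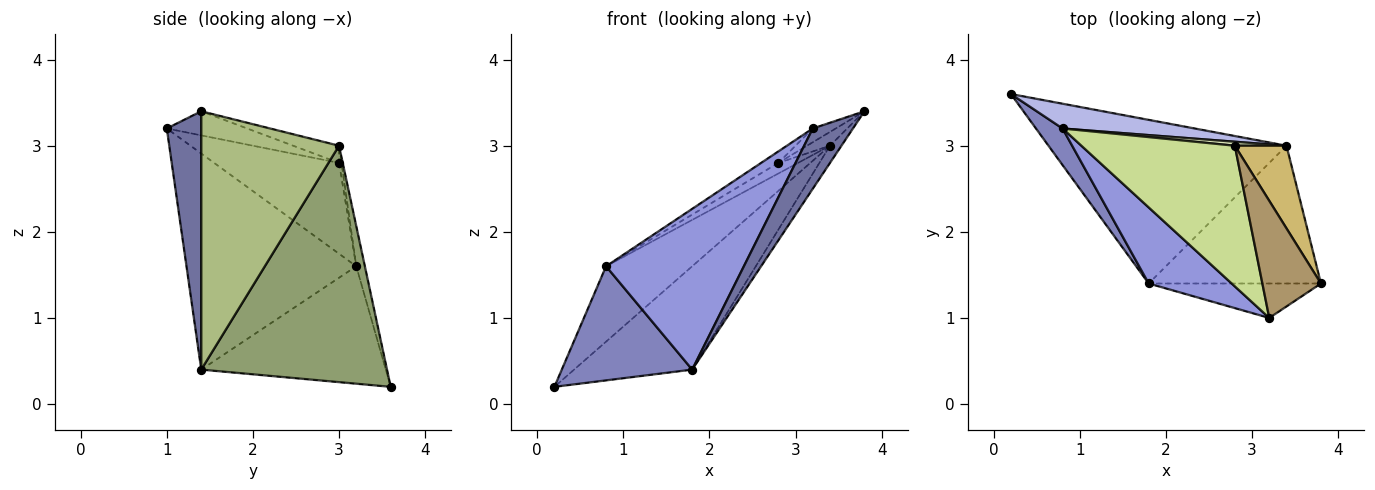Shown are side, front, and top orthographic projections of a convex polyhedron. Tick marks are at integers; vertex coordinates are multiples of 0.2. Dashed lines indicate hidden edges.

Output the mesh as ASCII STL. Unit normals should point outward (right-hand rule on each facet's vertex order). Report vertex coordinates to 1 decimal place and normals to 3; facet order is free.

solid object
 facet normal 0.597 -0.697 -0.398
  outer loop
   vertex 1.8 1.4 0.4
   vertex 3.8 1.4 3.4
   vertex 3.2 1.0 3.2
  endloop
 endfacet
 facet normal -0.803 -0.567 0.182
  outer loop
   vertex 1.8 1.4 0.4
   vertex 0.8 3.2 1.6
   vertex 0.2 3.6 0.2
  endloop
 endfacet
 facet normal -0.744 -0.604 0.286
  outer loop
   vertex 1.8 1.4 0.4
   vertex 3.2 1.0 3.2
   vertex 0.8 3.2 1.6
  endloop
 endfacet
 facet normal -0.095 0.946 0.311
  outer loop
   vertex 3.4 3.0 3.0
   vertex 0.2 3.6 0.2
   vertex 0.8 3.2 1.6
  endloop
 endfacet
 facet normal 0.643 0.409 -0.647
  outer loop
   vertex 3.4 3.0 3.0
   vertex 1.8 1.4 0.4
   vertex 0.2 3.6 0.2
  endloop
 endfacet
 facet normal 0.830 0.069 -0.553
  outer loop
   vertex 3.4 3.0 3.0
   vertex 3.8 1.4 3.4
   vertex 1.8 1.4 0.4
  endloop
 endfacet
 facet normal -0.508 0.070 0.858
  outer loop
   vertex 2.8 3.0 2.8
   vertex 0.8 3.2 1.6
   vertex 3.2 1.0 3.2
  endloop
 endfacet
 facet normal -0.116 0.930 0.349
  outer loop
   vertex 2.8 3.0 2.8
   vertex 3.4 3.0 3.0
   vertex 0.8 3.2 1.6
  endloop
 endfacet
 facet normal -0.379 0.108 0.919
  outer loop
   vertex 2.8 3.0 2.8
   vertex 3.2 1.0 3.2
   vertex 3.8 1.4 3.4
  endloop
 endfacet
 facet normal -0.312 0.156 0.937
  outer loop
   vertex 2.8 3.0 2.8
   vertex 3.8 1.4 3.4
   vertex 3.4 3.0 3.0
  endloop
 endfacet
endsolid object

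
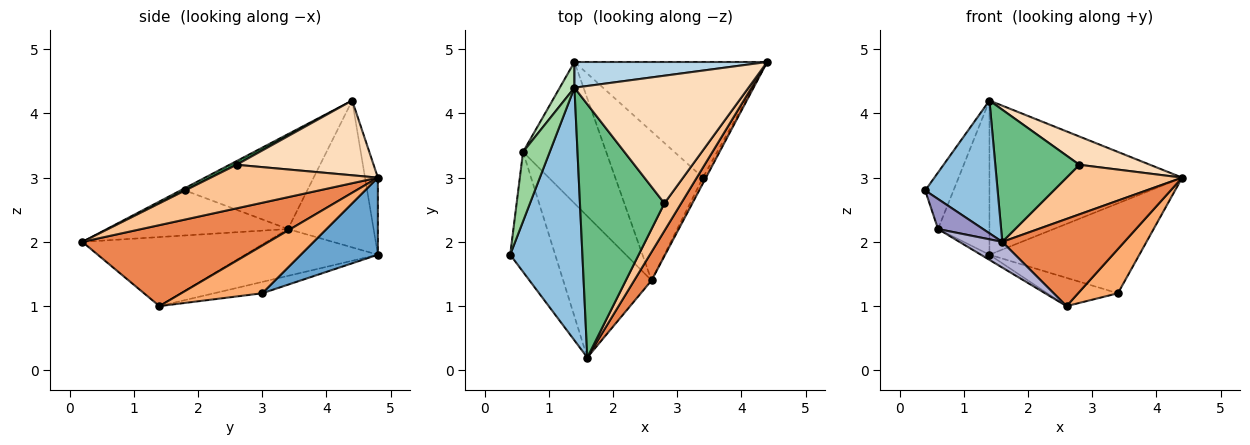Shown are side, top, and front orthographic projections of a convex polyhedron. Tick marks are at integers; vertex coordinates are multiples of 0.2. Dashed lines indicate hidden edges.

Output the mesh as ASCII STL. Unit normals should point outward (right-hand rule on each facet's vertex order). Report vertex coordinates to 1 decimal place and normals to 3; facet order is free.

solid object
 facet normal 0.301 0.585 -0.753
  outer loop
   vertex 3.4 3.0 1.2
   vertex 1.4 4.8 1.8
   vertex 4.4 4.8 3.0
  endloop
 endfacet
 facet normal -0.030 -0.465 0.885
  outer loop
   vertex 1.4 4.4 4.2
   vertex 0.4 1.8 2.8
   vertex 1.6 0.2 2.0
  endloop
 endfacet
 facet normal -0.066 0.984 0.164
  outer loop
   vertex 1.4 4.4 4.2
   vertex 4.4 4.8 3.0
   vertex 1.4 4.8 1.8
  endloop
 endfacet
 facet normal -0.126 0.185 -0.975
  outer loop
   vertex 2.6 1.4 1.0
   vertex 1.4 4.8 1.8
   vertex 3.4 3.0 1.2
  endloop
 endfacet
 facet normal 0.823 -0.539 0.176
  outer loop
   vertex 2.6 1.4 1.0
   vertex 4.4 4.8 3.0
   vertex 1.6 0.2 2.0
  endloop
 endfacet
 facet normal 0.896 -0.441 -0.057
  outer loop
   vertex 2.6 1.4 1.0
   vertex 3.4 3.0 1.2
   vertex 4.4 4.8 3.0
  endloop
 endfacet
 facet normal 0.784 -0.543 0.302
  outer loop
   vertex 2.8 2.6 3.2
   vertex 1.6 0.2 2.0
   vertex 4.4 4.8 3.0
  endloop
 endfacet
 facet normal 0.387 -0.199 0.900
  outer loop
   vertex 2.8 2.6 3.2
   vertex 4.4 4.8 3.0
   vertex 1.4 4.4 4.2
  endloop
 endfacet
 facet normal 0.039 -0.462 0.886
  outer loop
   vertex 2.8 2.6 3.2
   vertex 1.4 4.4 4.2
   vertex 1.6 0.2 2.0
  endloop
 endfacet
 facet normal -0.939 0.217 0.267
  outer loop
   vertex 0.6 3.4 2.2
   vertex 0.4 1.8 2.8
   vertex 1.4 4.4 4.2
  endloop
 endfacet
 facet normal -0.854 0.513 0.085
  outer loop
   vertex 0.6 3.4 2.2
   vertex 1.4 4.4 4.2
   vertex 1.4 4.8 1.8
  endloop
 endfacet
 facet normal -0.491 0.032 -0.871
  outer loop
   vertex 0.6 3.4 2.2
   vertex 1.4 4.8 1.8
   vertex 2.6 1.4 1.0
  endloop
 endfacet
 facet normal -0.696 -0.174 -0.696
  outer loop
   vertex 0.6 3.4 2.2
   vertex 1.6 0.2 2.0
   vertex 0.4 1.8 2.8
  endloop
 endfacet
 facet normal -0.610 -0.142 -0.780
  outer loop
   vertex 0.6 3.4 2.2
   vertex 2.6 1.4 1.0
   vertex 1.6 0.2 2.0
  endloop
 endfacet
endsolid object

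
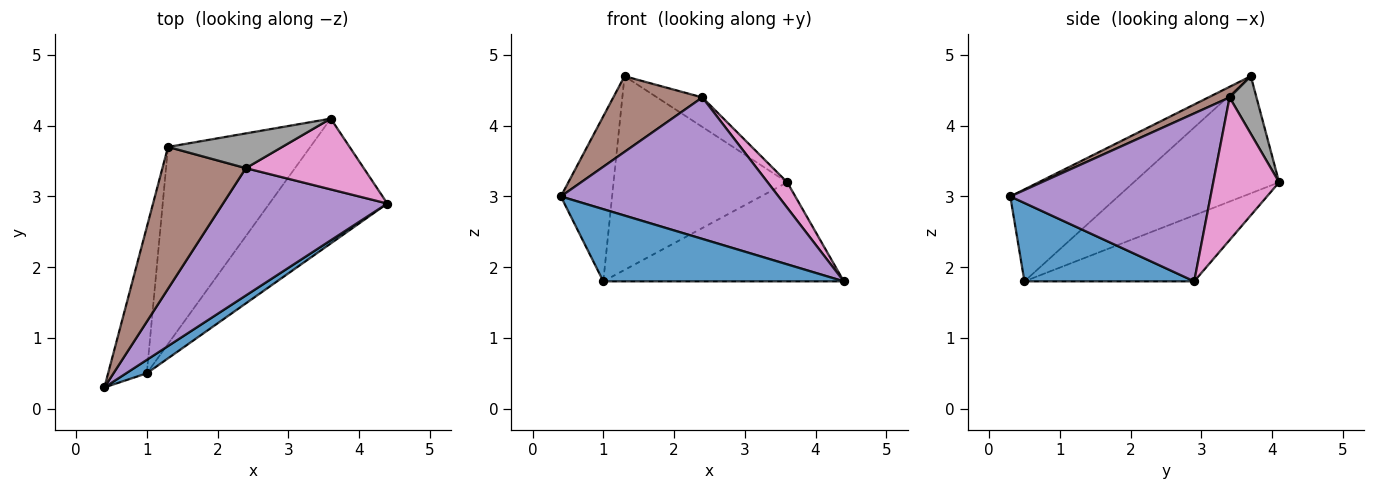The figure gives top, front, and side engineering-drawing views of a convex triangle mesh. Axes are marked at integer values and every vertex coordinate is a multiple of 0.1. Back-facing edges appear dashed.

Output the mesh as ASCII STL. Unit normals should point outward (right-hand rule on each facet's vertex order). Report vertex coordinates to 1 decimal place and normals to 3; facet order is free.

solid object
 facet normal 0.570 -0.808 0.150
  outer loop
   vertex 1.0 0.5 1.8
   vertex 4.4 2.9 1.8
   vertex 0.4 0.3 3.0
  endloop
 endfacet
 facet normal -0.402 0.569 -0.717
  outer loop
   vertex 1.0 0.5 1.8
   vertex 3.6 4.1 3.2
   vertex 4.4 2.9 1.8
  endloop
 endfacet
 facet normal -0.844 0.401 -0.355
  outer loop
   vertex 1.0 0.5 1.8
   vertex 0.4 0.3 3.0
   vertex 1.3 3.7 4.7
  endloop
 endfacet
 facet normal -0.506 0.605 -0.615
  outer loop
   vertex 1.0 0.5 1.8
   vertex 1.3 3.7 4.7
   vertex 3.6 4.1 3.2
  endloop
 endfacet
 facet normal 0.564 -0.614 0.552
  outer loop
   vertex 2.4 3.4 4.4
   vertex 0.4 0.3 3.0
   vertex 4.4 2.9 1.8
  endloop
 endfacet
 facet normal 0.112 -0.468 0.877
  outer loop
   vertex 2.4 3.4 4.4
   vertex 1.3 3.7 4.7
   vertex 0.4 0.3 3.0
  endloop
 endfacet
 facet normal 0.751 -0.224 0.621
  outer loop
   vertex 2.4 3.4 4.4
   vertex 4.4 2.9 1.8
   vertex 3.6 4.1 3.2
  endloop
 endfacet
 facet normal 0.359 0.604 0.711
  outer loop
   vertex 2.4 3.4 4.4
   vertex 3.6 4.1 3.2
   vertex 1.3 3.7 4.7
  endloop
 endfacet
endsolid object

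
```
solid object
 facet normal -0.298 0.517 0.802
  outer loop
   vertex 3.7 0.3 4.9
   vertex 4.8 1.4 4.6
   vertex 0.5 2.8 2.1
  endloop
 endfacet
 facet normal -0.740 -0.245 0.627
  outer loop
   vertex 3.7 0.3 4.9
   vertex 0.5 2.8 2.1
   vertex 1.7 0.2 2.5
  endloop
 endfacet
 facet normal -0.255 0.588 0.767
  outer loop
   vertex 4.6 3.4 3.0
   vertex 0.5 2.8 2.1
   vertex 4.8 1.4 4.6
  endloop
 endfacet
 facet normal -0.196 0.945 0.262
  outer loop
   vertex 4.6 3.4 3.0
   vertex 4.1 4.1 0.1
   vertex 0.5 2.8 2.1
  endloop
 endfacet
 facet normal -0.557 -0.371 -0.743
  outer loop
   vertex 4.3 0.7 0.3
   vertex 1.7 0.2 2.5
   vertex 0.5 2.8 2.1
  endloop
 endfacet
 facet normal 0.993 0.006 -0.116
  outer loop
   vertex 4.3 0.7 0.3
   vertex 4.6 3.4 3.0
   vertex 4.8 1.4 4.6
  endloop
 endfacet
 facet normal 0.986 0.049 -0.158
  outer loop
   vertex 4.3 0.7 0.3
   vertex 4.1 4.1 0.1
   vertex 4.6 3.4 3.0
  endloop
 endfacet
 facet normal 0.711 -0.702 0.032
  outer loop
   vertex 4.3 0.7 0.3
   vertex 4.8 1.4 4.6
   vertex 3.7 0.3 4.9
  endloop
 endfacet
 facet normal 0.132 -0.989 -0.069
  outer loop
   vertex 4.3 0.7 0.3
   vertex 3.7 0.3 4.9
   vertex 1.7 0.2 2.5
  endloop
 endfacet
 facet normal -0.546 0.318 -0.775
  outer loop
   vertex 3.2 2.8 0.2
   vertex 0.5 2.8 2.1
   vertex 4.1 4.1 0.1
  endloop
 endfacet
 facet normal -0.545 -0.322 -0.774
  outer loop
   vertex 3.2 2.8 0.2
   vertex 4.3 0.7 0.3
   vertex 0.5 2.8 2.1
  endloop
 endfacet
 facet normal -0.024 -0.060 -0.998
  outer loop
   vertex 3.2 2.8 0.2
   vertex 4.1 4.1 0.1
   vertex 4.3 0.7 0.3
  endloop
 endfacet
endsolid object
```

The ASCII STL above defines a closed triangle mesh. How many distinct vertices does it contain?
8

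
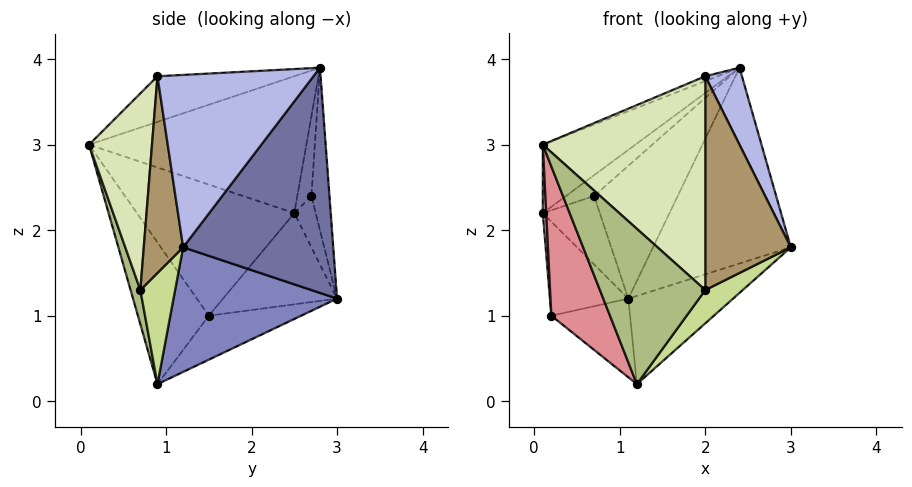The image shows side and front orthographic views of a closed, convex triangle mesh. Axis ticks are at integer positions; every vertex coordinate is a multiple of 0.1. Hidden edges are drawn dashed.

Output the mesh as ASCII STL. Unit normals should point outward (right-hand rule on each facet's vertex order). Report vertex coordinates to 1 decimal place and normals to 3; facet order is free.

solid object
 facet normal 0.705 0.647 -0.291
  outer loop
   vertex 2.4 2.8 3.9
   vertex 3.0 1.2 1.8
   vertex 1.1 3.0 1.2
  endloop
 endfacet
 facet normal 0.581 0.372 -0.724
  outer loop
   vertex 1.2 0.9 0.2
   vertex 1.1 3.0 1.2
   vertex 3.0 1.2 1.8
  endloop
 endfacet
 facet normal -0.401 0.036 0.915
  outer loop
   vertex 2.0 0.9 3.8
   vertex 2.4 2.8 3.9
   vertex 0.1 0.1 3.0
  endloop
 endfacet
 facet normal 0.887 -0.208 0.412
  outer loop
   vertex 2.0 0.9 3.8
   vertex 3.0 1.2 1.8
   vertex 2.4 2.8 3.9
  endloop
 endfacet
 facet normal -0.596 0.254 0.762
  outer loop
   vertex 0.1 2.5 2.2
   vertex 0.1 0.1 3.0
   vertex 2.4 2.8 3.9
  endloop
 endfacet
 facet normal 0.090 -0.966 -0.241
  outer loop
   vertex 2.0 0.7 1.3
   vertex 0.1 0.1 3.0
   vertex 1.2 0.9 0.2
  endloop
 endfacet
 facet normal 0.576 -0.621 -0.532
  outer loop
   vertex 2.0 0.7 1.3
   vertex 1.2 0.9 0.2
   vertex 3.0 1.2 1.8
  endloop
 endfacet
 facet normal 0.360 -0.930 0.074
  outer loop
   vertex 2.0 0.7 1.3
   vertex 2.0 0.9 3.8
   vertex 0.1 0.1 3.0
  endloop
 endfacet
 facet normal 0.417 -0.906 0.072
  outer loop
   vertex 2.0 0.7 1.3
   vertex 3.0 1.2 1.8
   vertex 2.0 0.9 3.8
  endloop
 endfacet
 facet normal -0.208 0.963 0.171
  outer loop
   vertex 0.7 2.7 2.4
   vertex 2.4 2.8 3.9
   vertex 1.1 3.0 1.2
  endloop
 endfacet
 facet normal -0.349 0.930 0.116
  outer loop
   vertex 0.7 2.7 2.4
   vertex 1.1 3.0 1.2
   vertex 0.1 2.5 2.2
  endloop
 endfacet
 facet normal -0.408 0.816 0.408
  outer loop
   vertex 0.7 2.7 2.4
   vertex 0.1 2.5 2.2
   vertex 2.4 2.8 3.9
  endloop
 endfacet
 facet normal -0.435 0.370 -0.821
  outer loop
   vertex 0.2 1.5 1.0
   vertex 1.1 3.0 1.2
   vertex 1.2 0.9 0.2
  endloop
 endfacet
 facet normal -0.725 0.498 -0.476
  outer loop
   vertex 0.2 1.5 1.0
   vertex 0.1 2.5 2.2
   vertex 1.1 3.0 1.2
  endloop
 endfacet
 facet normal -0.693 -0.574 -0.436
  outer loop
   vertex 0.2 1.5 1.0
   vertex 1.2 0.9 0.2
   vertex 0.1 0.1 3.0
  endloop
 endfacet
 facet normal -0.998 -0.022 -0.065
  outer loop
   vertex 0.2 1.5 1.0
   vertex 0.1 0.1 3.0
   vertex 0.1 2.5 2.2
  endloop
 endfacet
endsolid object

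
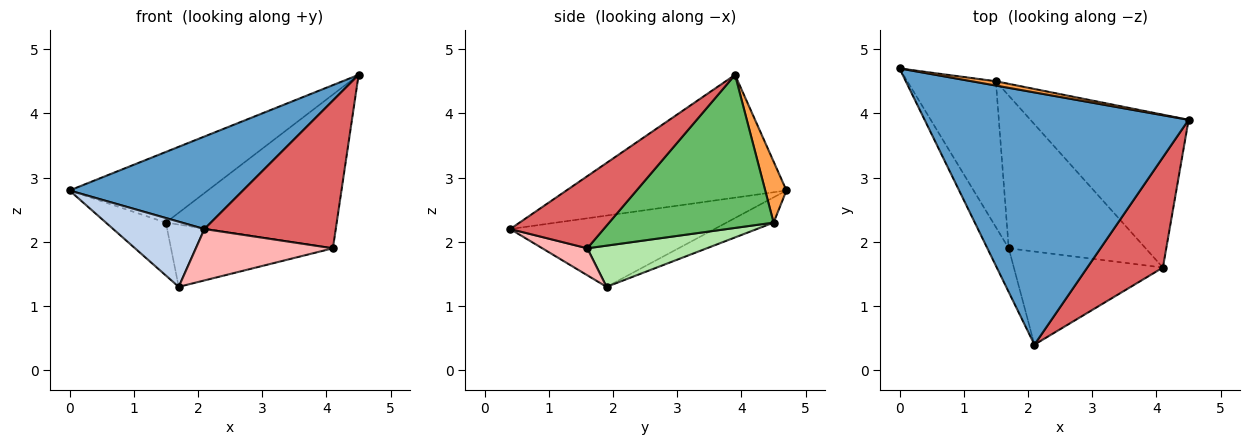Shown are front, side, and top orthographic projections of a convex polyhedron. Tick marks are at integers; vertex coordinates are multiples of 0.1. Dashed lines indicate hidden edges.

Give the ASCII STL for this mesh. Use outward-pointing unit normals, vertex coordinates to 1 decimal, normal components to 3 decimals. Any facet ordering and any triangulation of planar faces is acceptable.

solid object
 facet normal -0.400 -0.316 0.860
  outer loop
   vertex 2.1 0.4 2.2
   vertex 4.5 3.9 4.6
   vertex 0.0 4.7 2.8
  endloop
 endfacet
 facet normal -0.881 -0.393 -0.264
  outer loop
   vertex 1.7 1.9 1.3
   vertex 2.1 0.4 2.2
   vertex 0.0 4.7 2.8
  endloop
 endfacet
 facet normal 0.151 0.987 0.060
  outer loop
   vertex 1.5 4.5 2.3
   vertex 0.0 4.7 2.8
   vertex 4.5 3.9 4.6
  endloop
 endfacet
 facet normal -0.259 0.329 -0.908
  outer loop
   vertex 1.5 4.5 2.3
   vertex 1.7 1.9 1.3
   vertex 0.0 4.7 2.8
  endloop
 endfacet
 facet normal 0.564 0.586 -0.582
  outer loop
   vertex 4.1 1.6 1.9
   vertex 1.5 4.5 2.3
   vertex 4.5 3.9 4.6
  endloop
 endfacet
 facet normal 0.268 0.364 -0.892
  outer loop
   vertex 4.1 1.6 1.9
   vertex 1.7 1.9 1.3
   vertex 1.5 4.5 2.3
  endloop
 endfacet
 facet normal 0.496 -0.696 0.520
  outer loop
   vertex 4.1 1.6 1.9
   vertex 4.5 3.9 4.6
   vertex 2.1 0.4 2.2
  endloop
 endfacet
 facet normal 0.157 -0.477 -0.865
  outer loop
   vertex 4.1 1.6 1.9
   vertex 2.1 0.4 2.2
   vertex 1.7 1.9 1.3
  endloop
 endfacet
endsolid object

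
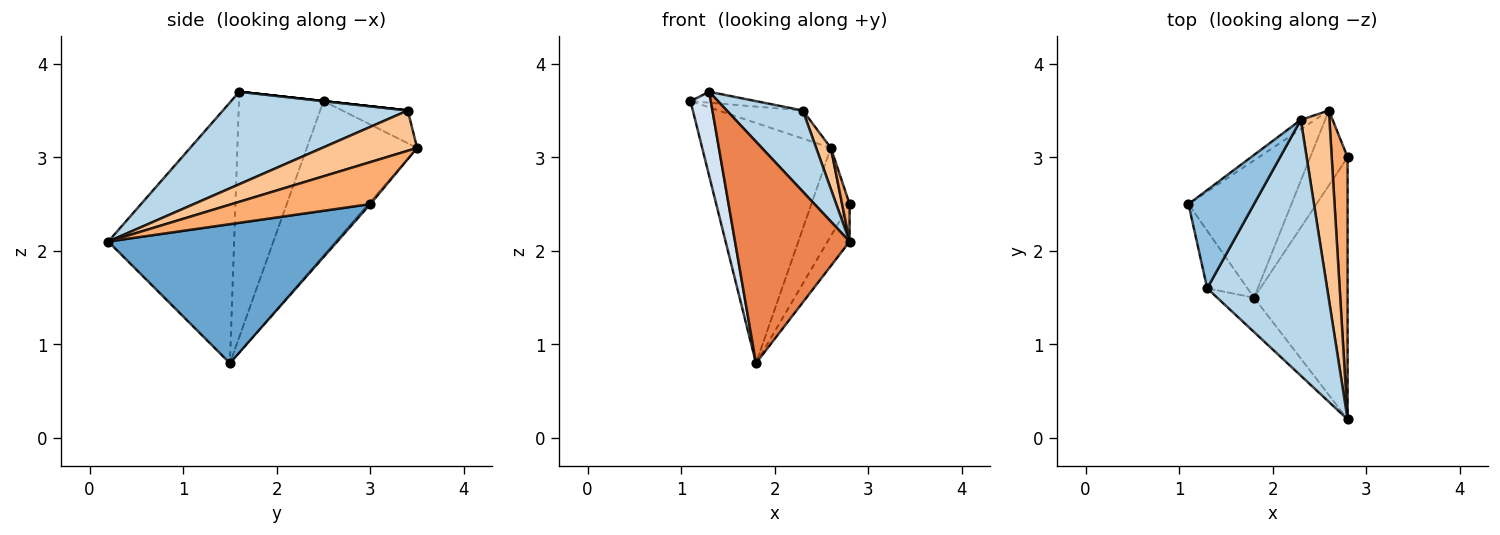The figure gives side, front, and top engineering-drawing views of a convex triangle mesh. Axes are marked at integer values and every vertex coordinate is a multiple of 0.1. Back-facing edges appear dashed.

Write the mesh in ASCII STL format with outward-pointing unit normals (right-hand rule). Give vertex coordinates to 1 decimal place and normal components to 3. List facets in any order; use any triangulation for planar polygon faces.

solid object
 facet normal 0.827 0.080 -0.557
  outer loop
   vertex 1.8 1.5 0.8
   vertex 2.8 3.0 2.5
   vertex 2.8 0.2 2.1
  endloop
 endfacet
 facet normal 0.000 0.110 0.994
  outer loop
   vertex 1.3 1.6 3.7
   vertex 2.3 3.4 3.5
   vertex 1.1 2.5 3.6
  endloop
 endfacet
 facet normal 0.592 -0.244 0.768
  outer loop
   vertex 1.3 1.6 3.7
   vertex 2.8 0.2 2.1
   vertex 2.3 3.4 3.5
  endloop
 endfacet
 facet normal -0.960 -0.231 -0.158
  outer loop
   vertex 1.3 1.6 3.7
   vertex 1.1 2.5 3.6
   vertex 1.8 1.5 0.8
  endloop
 endfacet
 facet normal -0.736 -0.670 -0.104
  outer loop
   vertex 1.3 1.6 3.7
   vertex 1.8 1.5 0.8
   vertex 2.8 0.2 2.1
  endloop
 endfacet
 facet normal 0.934 -0.050 0.353
  outer loop
   vertex 2.6 3.5 3.1
   vertex 2.8 0.2 2.1
   vertex 2.8 3.0 2.5
  endloop
 endfacet
 facet normal 0.808 -0.125 0.575
  outer loop
   vertex 2.6 3.5 3.1
   vertex 2.3 3.4 3.5
   vertex 2.8 0.2 2.1
  endloop
 endfacet
 facet normal -0.040 0.761 -0.648
  outer loop
   vertex 2.6 3.5 3.1
   vertex 2.8 3.0 2.5
   vertex 1.8 1.5 0.8
  endloop
 endfacet
 facet normal -0.597 0.697 -0.398
  outer loop
   vertex 2.6 3.5 3.1
   vertex 1.8 1.5 0.8
   vertex 1.1 2.5 3.6
  endloop
 endfacet
 facet normal -0.594 0.763 -0.254
  outer loop
   vertex 2.6 3.5 3.1
   vertex 1.1 2.5 3.6
   vertex 2.3 3.4 3.5
  endloop
 endfacet
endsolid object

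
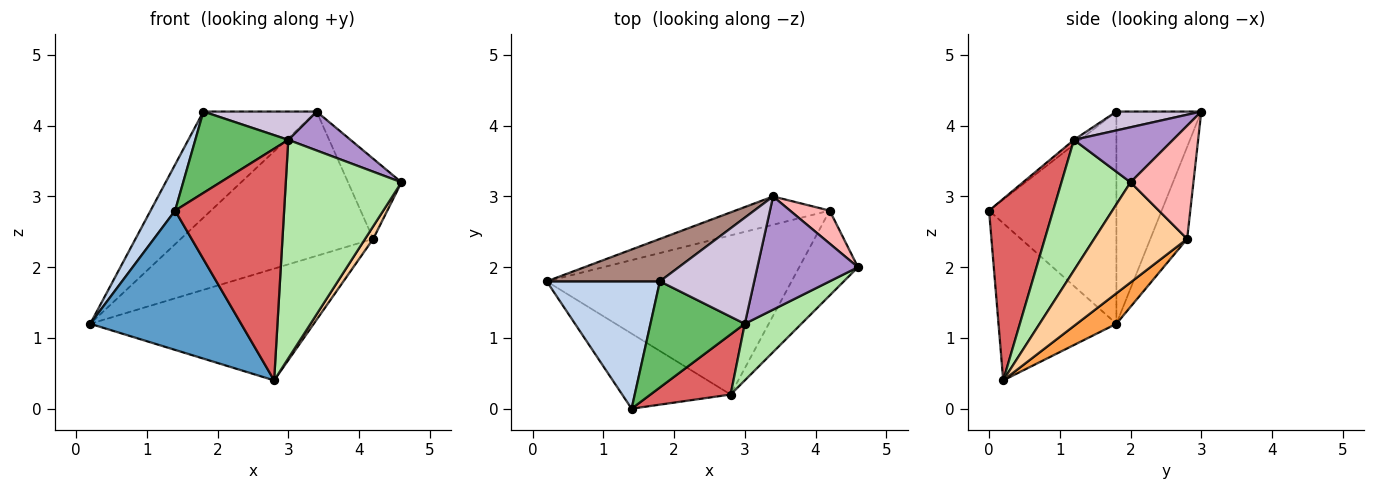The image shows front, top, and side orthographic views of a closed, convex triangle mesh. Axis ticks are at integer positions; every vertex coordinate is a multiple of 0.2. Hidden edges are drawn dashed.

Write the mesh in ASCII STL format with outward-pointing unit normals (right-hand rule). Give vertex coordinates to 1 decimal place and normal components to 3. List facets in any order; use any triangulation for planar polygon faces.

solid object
 facet normal -0.567 -0.725 -0.391
  outer loop
   vertex 2.8 0.2 0.4
   vertex 1.4 0.0 2.8
   vertex 0.2 1.8 1.2
  endloop
 endfacet
 facet normal -0.870 -0.168 0.464
  outer loop
   vertex 1.8 1.8 4.2
   vertex 0.2 1.8 1.2
   vertex 1.4 0.0 2.8
  endloop
 endfacet
 facet normal 0.101 0.572 -0.814
  outer loop
   vertex 4.2 2.8 2.4
   vertex 2.8 0.2 0.4
   vertex 0.2 1.8 1.2
  endloop
 endfacet
 facet normal 0.860 -0.075 -0.505
  outer loop
   vertex 4.2 2.8 2.4
   vertex 4.6 2.0 3.2
   vertex 2.8 0.2 0.4
  endloop
 endfacet
 facet normal -0.040 -0.608 0.793
  outer loop
   vertex 3.0 1.2 3.8
   vertex 1.8 1.8 4.2
   vertex 1.4 0.0 2.8
  endloop
 endfacet
 facet normal 0.500 -0.838 0.217
  outer loop
   vertex 3.0 1.2 3.8
   vertex 2.8 0.2 0.4
   vertex 4.6 2.0 3.2
  endloop
 endfacet
 facet normal 0.495 -0.841 0.218
  outer loop
   vertex 3.0 1.2 3.8
   vertex 1.4 0.0 2.8
   vertex 2.8 0.2 0.4
  endloop
 endfacet
 facet normal 0.736 0.626 0.258
  outer loop
   vertex 3.4 3.0 4.2
   vertex 4.6 2.0 3.2
   vertex 4.2 2.8 2.4
  endloop
 endfacet
 facet normal 0.459 -0.289 0.840
  outer loop
   vertex 3.4 3.0 4.2
   vertex 3.0 1.2 3.8
   vertex 4.6 2.0 3.2
  endloop
 endfacet
 facet normal 0.190 -0.253 0.949
  outer loop
   vertex 3.4 3.0 4.2
   vertex 1.8 1.8 4.2
   vertex 3.0 1.2 3.8
  endloop
 endfacet
 facet normal -0.571 0.762 0.305
  outer loop
   vertex 3.4 3.0 4.2
   vertex 0.2 1.8 1.2
   vertex 1.8 1.8 4.2
  endloop
 endfacet
 facet normal -0.184 0.964 -0.189
  outer loop
   vertex 3.4 3.0 4.2
   vertex 4.2 2.8 2.4
   vertex 0.2 1.8 1.2
  endloop
 endfacet
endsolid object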